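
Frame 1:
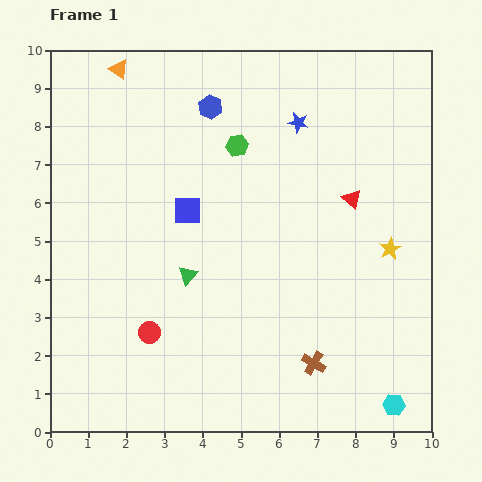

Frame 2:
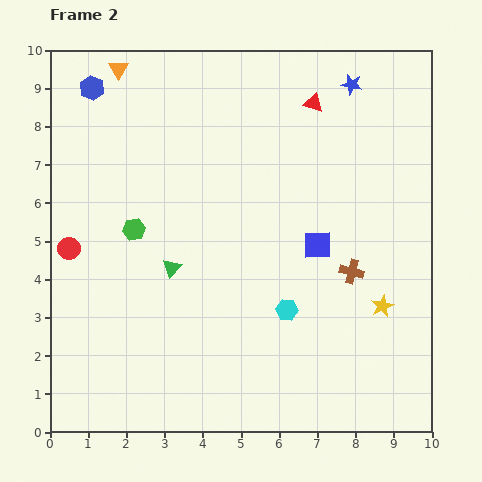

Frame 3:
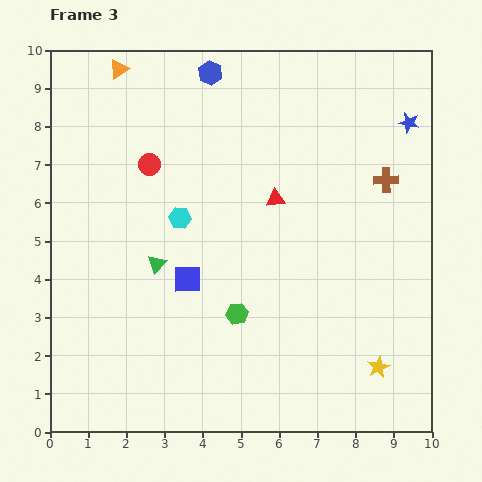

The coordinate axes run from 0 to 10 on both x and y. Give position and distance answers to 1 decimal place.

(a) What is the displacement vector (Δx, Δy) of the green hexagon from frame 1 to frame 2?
(-2.7, -2.2)

The green hexagon was at (4.9, 7.5) in frame 1 and (2.2, 5.3) in frame 2.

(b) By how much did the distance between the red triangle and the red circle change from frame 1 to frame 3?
-3.0

Distance in frame 1: 6.4. Distance in frame 3: 3.4.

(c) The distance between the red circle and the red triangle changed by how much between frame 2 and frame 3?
-4.0

Distance in frame 2: 7.4. Distance in frame 3: 3.4.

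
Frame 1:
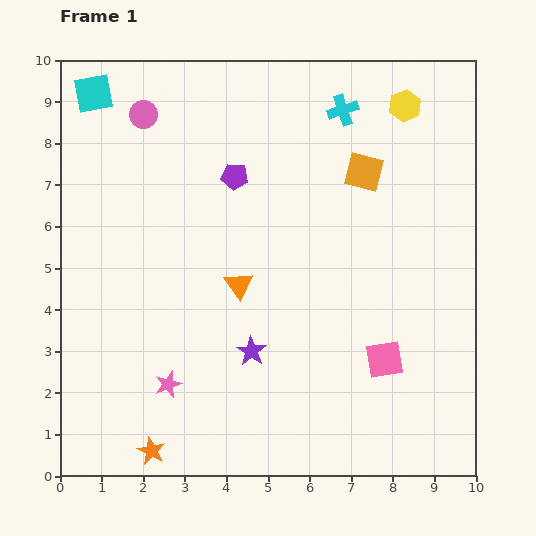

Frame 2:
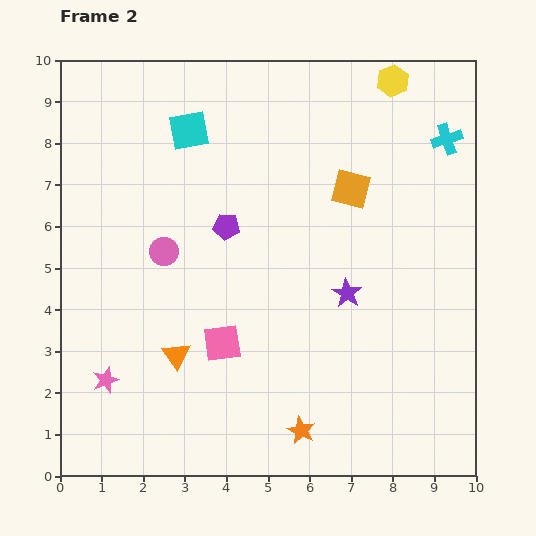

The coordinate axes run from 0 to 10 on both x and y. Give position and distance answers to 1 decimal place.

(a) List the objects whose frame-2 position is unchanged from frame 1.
none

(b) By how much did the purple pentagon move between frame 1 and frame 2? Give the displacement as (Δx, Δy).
(-0.2, -1.2)

The purple pentagon was at (4.2, 7.2) in frame 1 and (4.0, 6.0) in frame 2.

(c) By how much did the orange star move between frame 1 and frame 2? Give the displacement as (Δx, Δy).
(3.6, 0.5)

The orange star was at (2.2, 0.6) in frame 1 and (5.8, 1.1) in frame 2.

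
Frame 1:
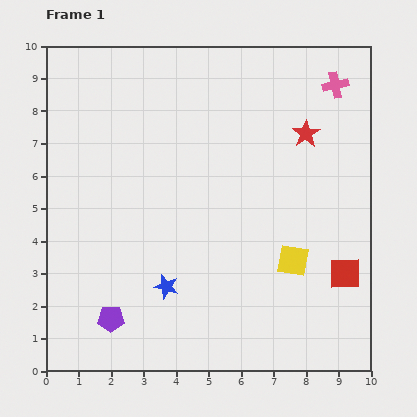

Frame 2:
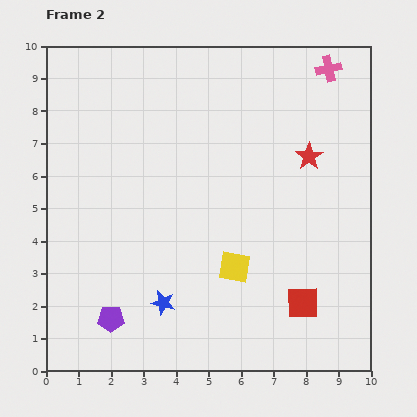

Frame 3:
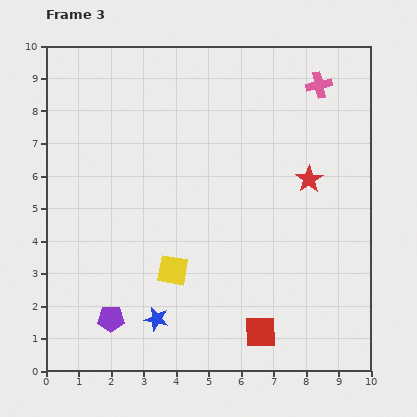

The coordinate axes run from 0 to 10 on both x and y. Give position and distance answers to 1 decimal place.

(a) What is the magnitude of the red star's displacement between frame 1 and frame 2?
0.7

The red star moved from (8.0, 7.3) to (8.1, 6.6), a distance of √(0.1² + 0.7²) ≈ 0.7.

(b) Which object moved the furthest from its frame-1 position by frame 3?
the yellow square

(moved 3.7; next 3.2)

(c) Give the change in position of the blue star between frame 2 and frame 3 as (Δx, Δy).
(-0.2, -0.5)

The blue star was at (3.6, 2.1) in frame 2 and (3.4, 1.6) in frame 3.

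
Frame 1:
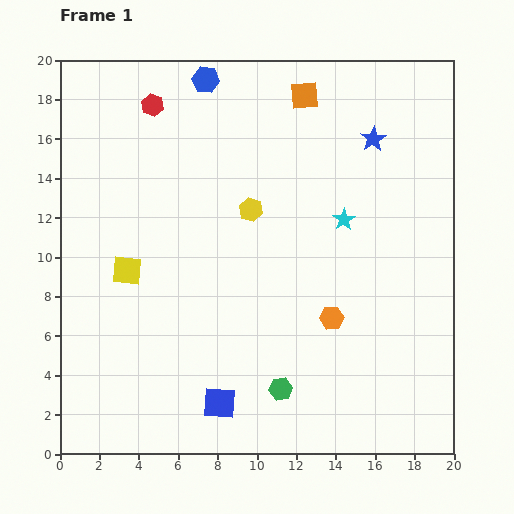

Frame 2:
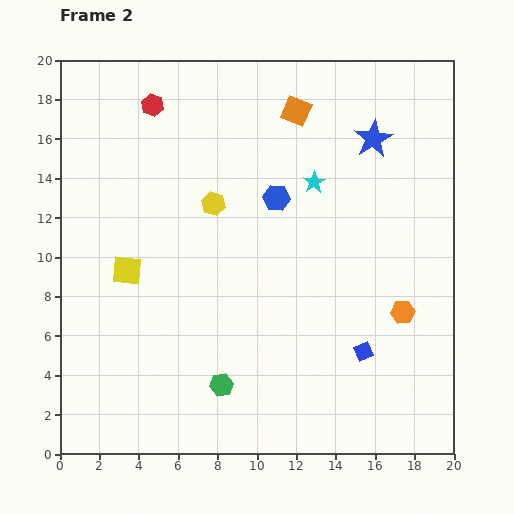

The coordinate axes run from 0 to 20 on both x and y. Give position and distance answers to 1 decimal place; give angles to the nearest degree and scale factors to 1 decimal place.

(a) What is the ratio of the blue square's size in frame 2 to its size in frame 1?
0.6×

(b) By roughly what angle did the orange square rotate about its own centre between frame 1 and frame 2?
27° clockwise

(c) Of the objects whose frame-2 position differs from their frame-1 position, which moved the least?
the orange square

(moved 0.9)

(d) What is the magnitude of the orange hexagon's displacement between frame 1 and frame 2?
3.6

The orange hexagon moved from (13.8, 6.9) to (17.4, 7.2), a distance of √(3.6² + 0.3²) ≈ 3.6.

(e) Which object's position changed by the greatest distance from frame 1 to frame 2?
the blue square

(moved 7.7; next 7.0)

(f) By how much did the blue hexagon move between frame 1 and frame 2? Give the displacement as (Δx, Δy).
(3.6, -6.0)

The blue hexagon was at (7.4, 19.0) in frame 1 and (11.0, 13.0) in frame 2.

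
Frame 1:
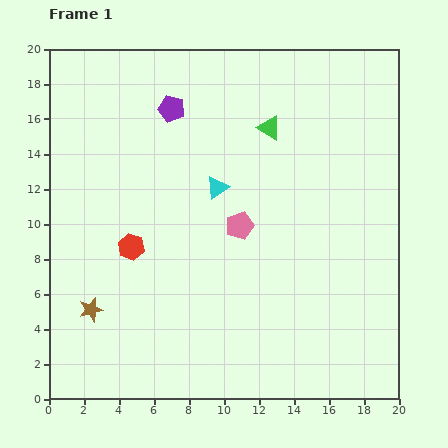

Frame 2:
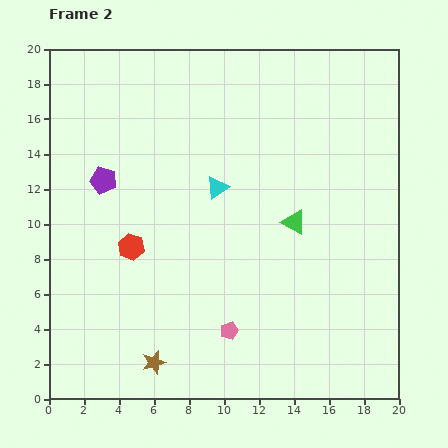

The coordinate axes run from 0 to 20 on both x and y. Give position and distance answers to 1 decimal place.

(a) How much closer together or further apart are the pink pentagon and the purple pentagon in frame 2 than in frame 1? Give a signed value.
+3.4

Distance in frame 1: 7.8. Distance in frame 2: 11.2.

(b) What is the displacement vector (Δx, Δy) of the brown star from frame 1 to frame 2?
(3.6, -3.0)

The brown star was at (2.4, 5.1) in frame 1 and (6.0, 2.1) in frame 2.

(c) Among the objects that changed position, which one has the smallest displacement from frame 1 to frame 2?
the brown star

(moved 4.7)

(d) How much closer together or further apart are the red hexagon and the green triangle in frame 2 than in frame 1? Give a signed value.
-1.0

Distance in frame 1: 10.4. Distance in frame 2: 9.4.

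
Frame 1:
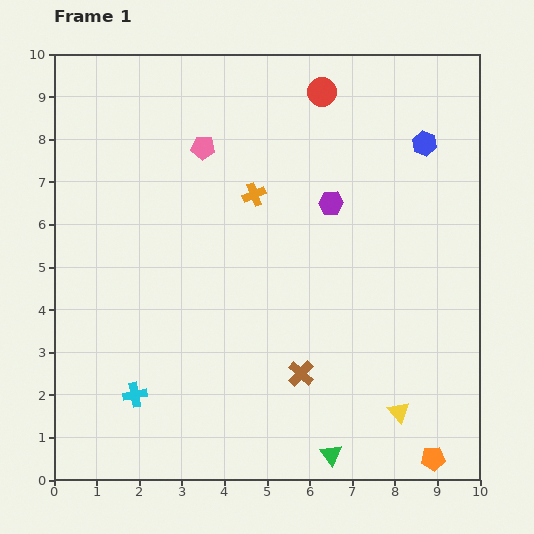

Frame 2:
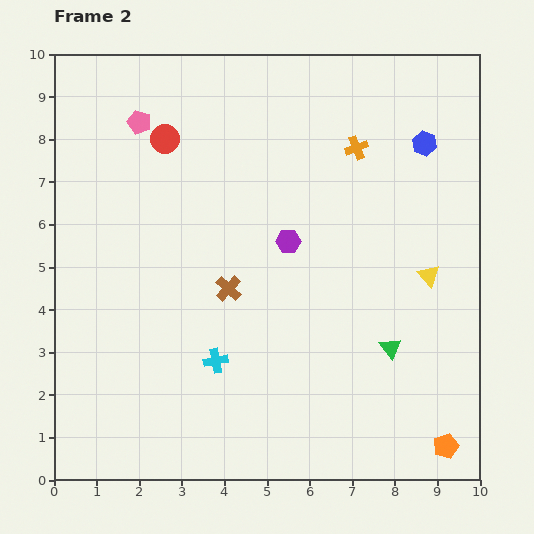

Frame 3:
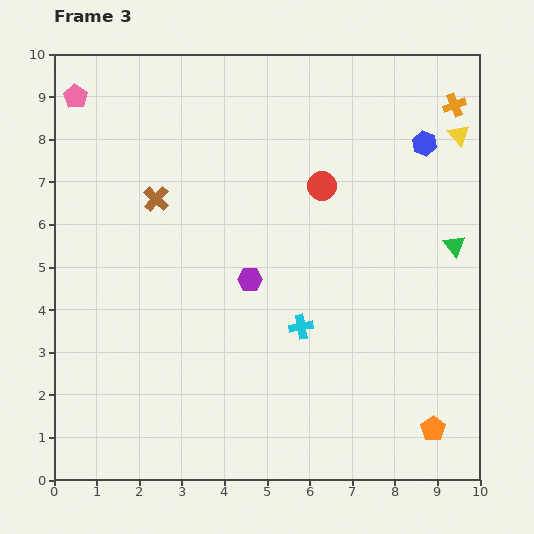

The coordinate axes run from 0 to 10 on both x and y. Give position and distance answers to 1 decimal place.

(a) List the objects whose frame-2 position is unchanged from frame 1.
the blue hexagon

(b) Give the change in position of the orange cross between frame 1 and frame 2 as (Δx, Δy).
(2.4, 1.1)

The orange cross was at (4.7, 6.7) in frame 1 and (7.1, 7.8) in frame 2.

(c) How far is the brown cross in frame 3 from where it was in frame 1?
5.3

The brown cross moved from (5.8, 2.5) to (2.4, 6.6), a distance of √(3.4² + 4.1²) ≈ 5.3.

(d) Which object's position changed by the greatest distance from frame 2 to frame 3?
the red circle

(moved 3.9; next 3.4)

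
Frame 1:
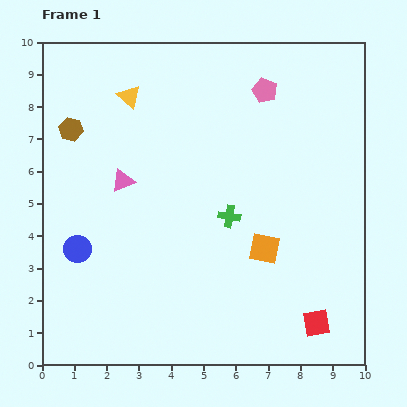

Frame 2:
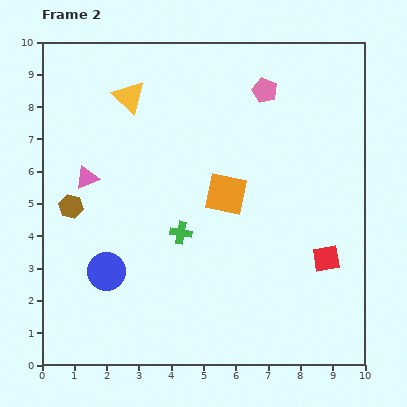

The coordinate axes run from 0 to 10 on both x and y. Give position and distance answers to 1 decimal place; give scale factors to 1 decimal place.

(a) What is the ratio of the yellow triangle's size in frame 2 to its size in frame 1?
1.4×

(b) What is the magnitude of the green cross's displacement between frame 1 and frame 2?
1.6

The green cross moved from (5.8, 4.6) to (4.3, 4.1), a distance of √(1.5² + 0.5²) ≈ 1.6.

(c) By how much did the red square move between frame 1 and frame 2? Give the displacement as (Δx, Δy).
(0.3, 2.0)

The red square was at (8.5, 1.3) in frame 1 and (8.8, 3.3) in frame 2.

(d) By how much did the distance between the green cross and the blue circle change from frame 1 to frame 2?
-2.2

Distance in frame 1: 4.8. Distance in frame 2: 2.6.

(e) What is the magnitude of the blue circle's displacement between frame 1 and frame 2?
1.1

The blue circle moved from (1.1, 3.6) to (2.0, 2.9), a distance of √(0.9² + 0.7²) ≈ 1.1.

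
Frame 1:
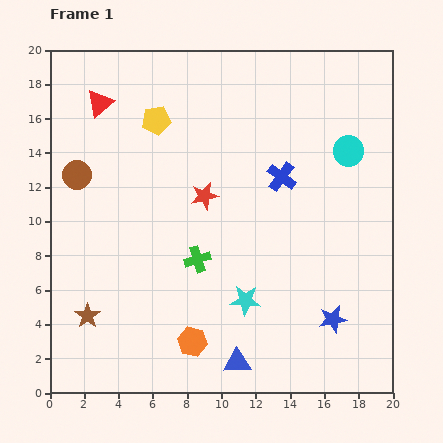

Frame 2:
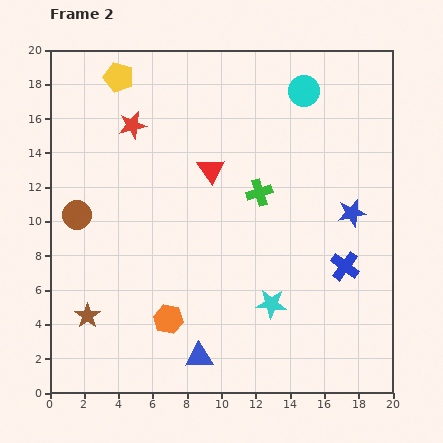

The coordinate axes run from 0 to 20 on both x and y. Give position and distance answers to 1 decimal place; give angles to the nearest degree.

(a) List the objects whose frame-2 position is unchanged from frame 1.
the brown star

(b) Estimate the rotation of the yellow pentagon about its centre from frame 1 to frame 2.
26° clockwise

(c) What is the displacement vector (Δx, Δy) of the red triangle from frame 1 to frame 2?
(6.5, -3.9)

The red triangle was at (2.9, 16.9) in frame 1 and (9.4, 13.0) in frame 2.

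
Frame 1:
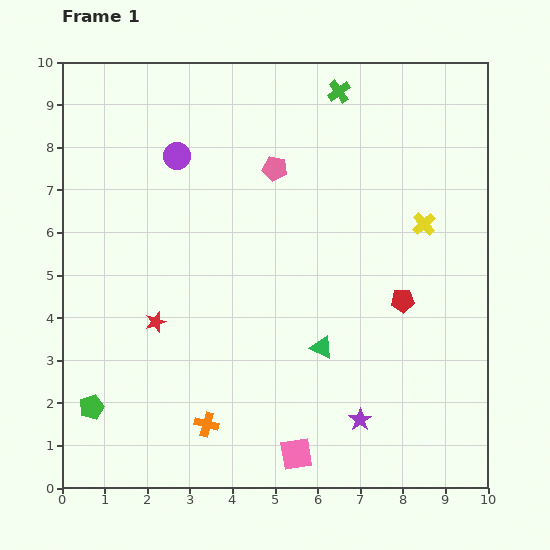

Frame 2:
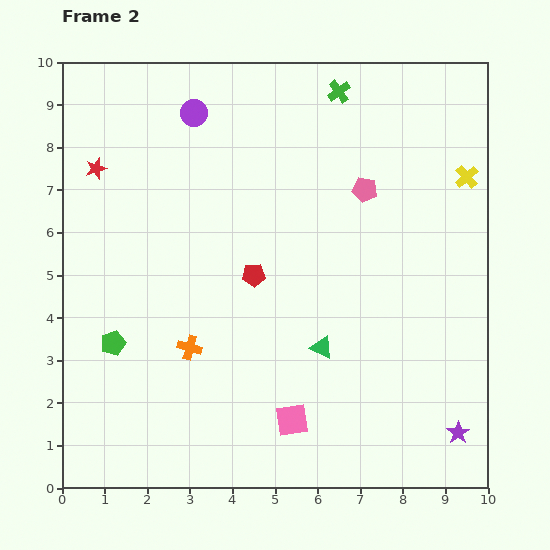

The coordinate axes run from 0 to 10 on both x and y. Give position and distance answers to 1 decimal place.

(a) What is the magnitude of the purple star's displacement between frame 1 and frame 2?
2.3

The purple star moved from (7.0, 1.6) to (9.3, 1.3), a distance of √(2.3² + 0.3²) ≈ 2.3.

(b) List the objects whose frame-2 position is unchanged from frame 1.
the green triangle, the green cross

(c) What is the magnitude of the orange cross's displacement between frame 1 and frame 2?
1.8

The orange cross moved from (3.4, 1.5) to (3.0, 3.3), a distance of √(0.4² + 1.8²) ≈ 1.8.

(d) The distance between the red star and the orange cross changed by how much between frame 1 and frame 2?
+2.0

Distance in frame 1: 2.7. Distance in frame 2: 4.7.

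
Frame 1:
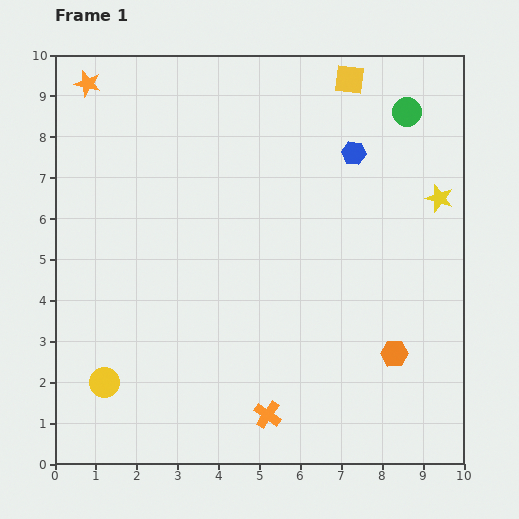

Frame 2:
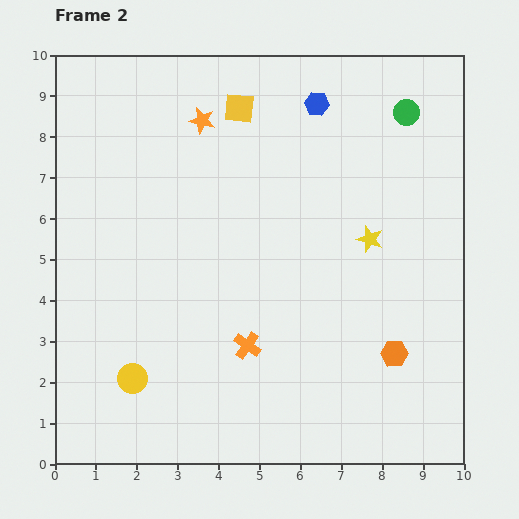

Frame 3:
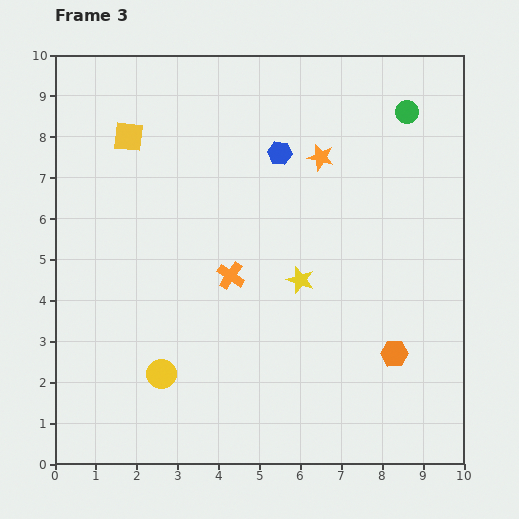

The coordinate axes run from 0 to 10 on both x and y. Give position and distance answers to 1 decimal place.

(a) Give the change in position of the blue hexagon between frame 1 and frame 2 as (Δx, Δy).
(-0.9, 1.2)

The blue hexagon was at (7.3, 7.6) in frame 1 and (6.4, 8.8) in frame 2.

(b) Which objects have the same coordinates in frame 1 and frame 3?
the orange hexagon, the green circle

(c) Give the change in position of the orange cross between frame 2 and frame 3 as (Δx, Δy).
(-0.4, 1.7)

The orange cross was at (4.7, 2.9) in frame 2 and (4.3, 4.6) in frame 3.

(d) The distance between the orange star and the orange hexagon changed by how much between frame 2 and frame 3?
-2.3

Distance in frame 2: 7.4. Distance in frame 3: 5.1.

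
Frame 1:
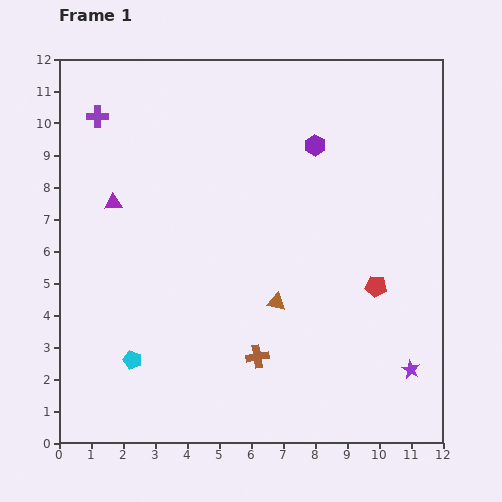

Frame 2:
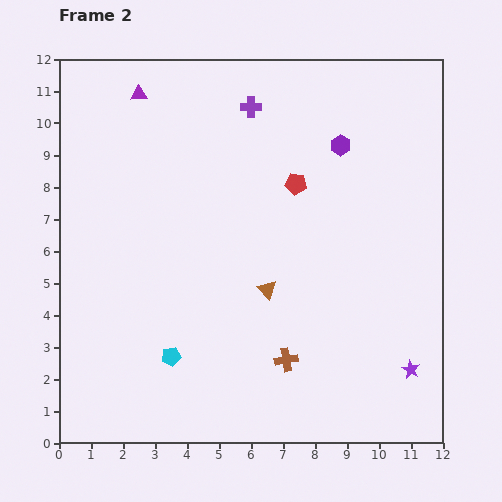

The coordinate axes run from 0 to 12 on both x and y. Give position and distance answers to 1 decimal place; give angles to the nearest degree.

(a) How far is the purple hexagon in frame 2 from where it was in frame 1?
0.8

The purple hexagon moved from (8.0, 9.3) to (8.8, 9.3), a distance of √(0.8² + 0.0²) ≈ 0.8.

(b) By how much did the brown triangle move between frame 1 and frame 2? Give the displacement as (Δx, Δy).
(-0.3, 0.4)

The brown triangle was at (6.8, 4.4) in frame 1 and (6.5, 4.8) in frame 2.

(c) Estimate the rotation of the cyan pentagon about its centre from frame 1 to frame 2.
31° counter-clockwise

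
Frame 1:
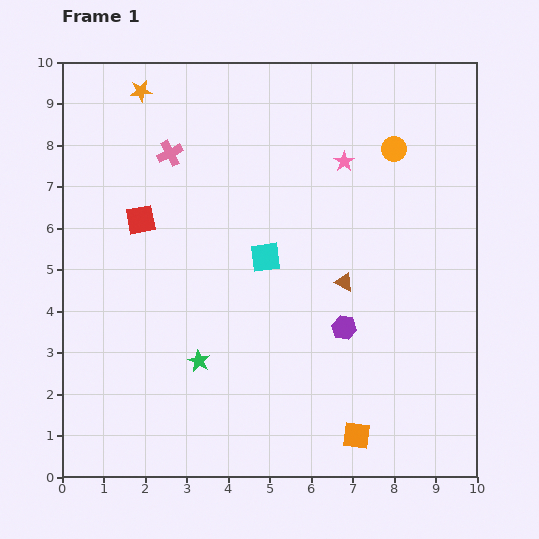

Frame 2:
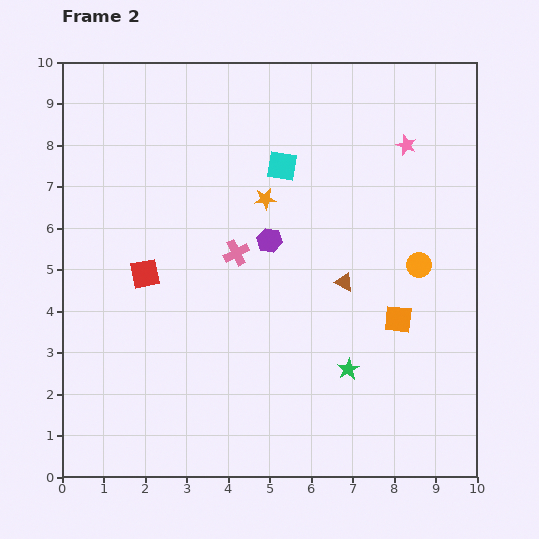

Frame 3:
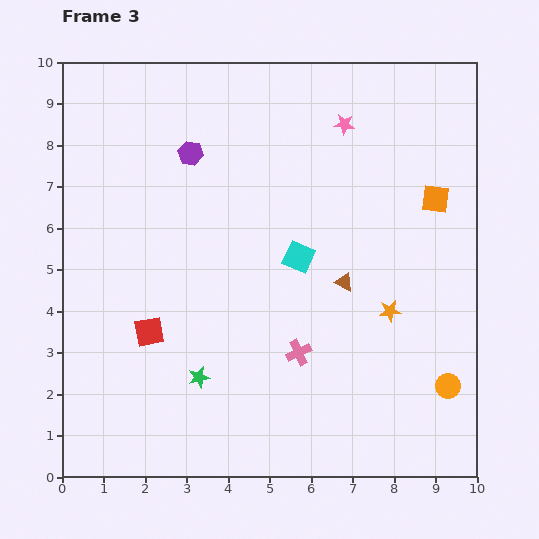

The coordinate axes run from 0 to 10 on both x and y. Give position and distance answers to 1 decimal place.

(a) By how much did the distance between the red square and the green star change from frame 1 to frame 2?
+1.7

Distance in frame 1: 3.7. Distance in frame 2: 5.4.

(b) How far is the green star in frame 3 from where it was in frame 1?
0.4

The green star moved from (3.3, 2.8) to (3.3, 2.4), a distance of √(0.0² + 0.4²) ≈ 0.4.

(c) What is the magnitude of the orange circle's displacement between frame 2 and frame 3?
3.0

The orange circle moved from (8.6, 5.1) to (9.3, 2.2), a distance of √(0.7² + 2.9²) ≈ 3.0.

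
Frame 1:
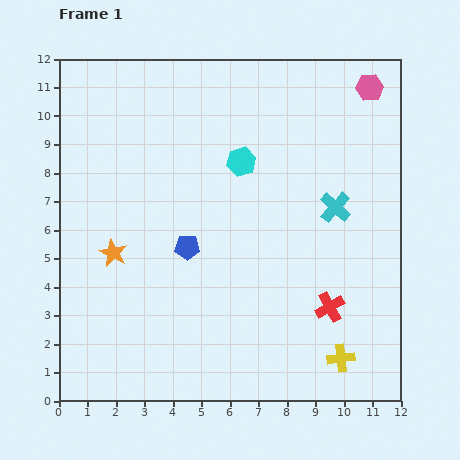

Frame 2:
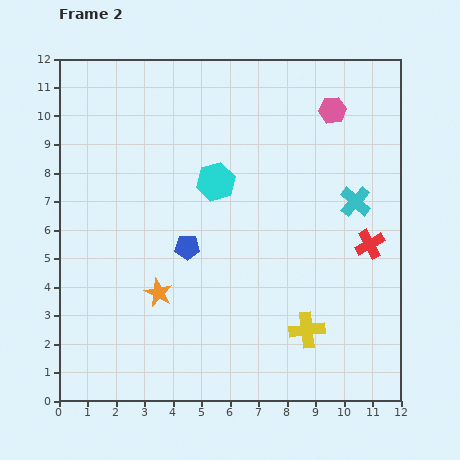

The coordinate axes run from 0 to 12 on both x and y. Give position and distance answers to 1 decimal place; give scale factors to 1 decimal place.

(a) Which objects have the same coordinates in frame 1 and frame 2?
the blue pentagon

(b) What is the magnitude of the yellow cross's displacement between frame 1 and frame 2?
1.6

The yellow cross moved from (9.9, 1.5) to (8.7, 2.5), a distance of √(1.2² + 1.0²) ≈ 1.6.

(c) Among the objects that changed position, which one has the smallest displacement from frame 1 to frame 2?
the cyan cross

(moved 0.7)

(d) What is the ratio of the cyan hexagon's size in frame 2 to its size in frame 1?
1.3×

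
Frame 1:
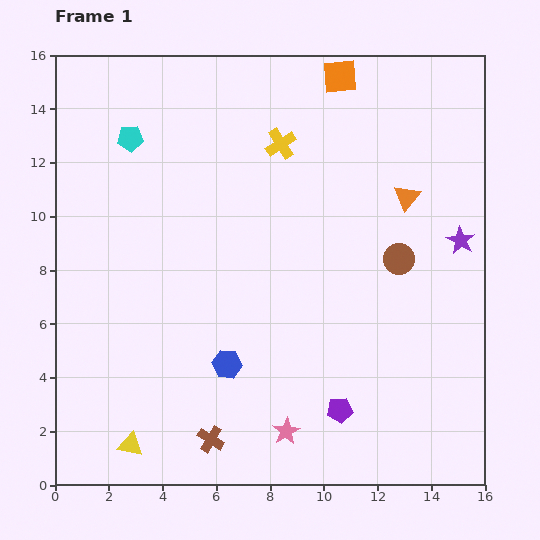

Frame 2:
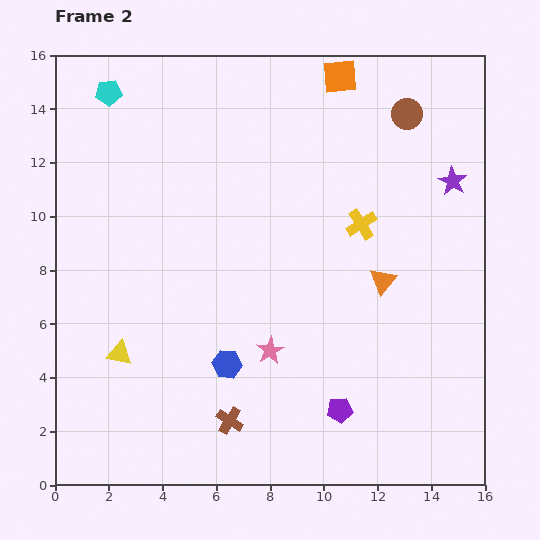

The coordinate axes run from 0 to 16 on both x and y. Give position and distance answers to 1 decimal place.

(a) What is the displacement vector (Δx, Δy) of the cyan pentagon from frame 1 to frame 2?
(-0.8, 1.7)

The cyan pentagon was at (2.8, 12.9) in frame 1 and (2.0, 14.6) in frame 2.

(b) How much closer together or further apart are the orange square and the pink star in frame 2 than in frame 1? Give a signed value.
-2.9

Distance in frame 1: 13.4. Distance in frame 2: 10.5.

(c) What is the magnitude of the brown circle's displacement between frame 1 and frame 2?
5.4

The brown circle moved from (12.8, 8.4) to (13.1, 13.8), a distance of √(0.3² + 5.4²) ≈ 5.4.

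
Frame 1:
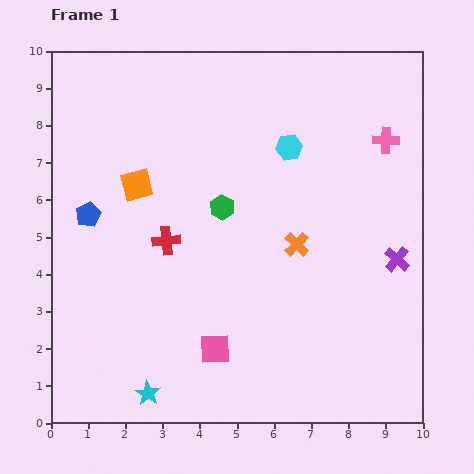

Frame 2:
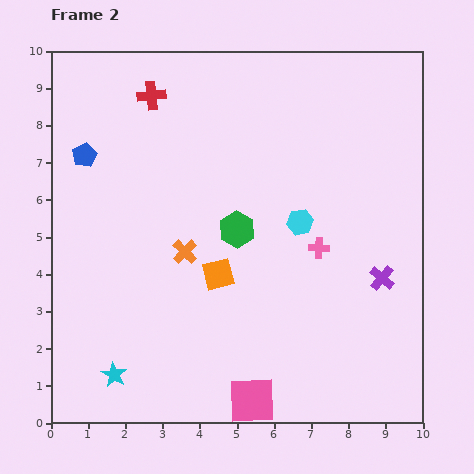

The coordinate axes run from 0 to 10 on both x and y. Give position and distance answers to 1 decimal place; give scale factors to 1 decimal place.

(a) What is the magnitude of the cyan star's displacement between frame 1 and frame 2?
1.0

The cyan star moved from (2.6, 0.8) to (1.7, 1.3), a distance of √(0.9² + 0.5²) ≈ 1.0.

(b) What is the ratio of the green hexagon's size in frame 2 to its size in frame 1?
1.4×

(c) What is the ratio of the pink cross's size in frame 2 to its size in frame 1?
0.8×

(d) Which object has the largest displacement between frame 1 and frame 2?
the red cross

(moved 3.9; next 3.4)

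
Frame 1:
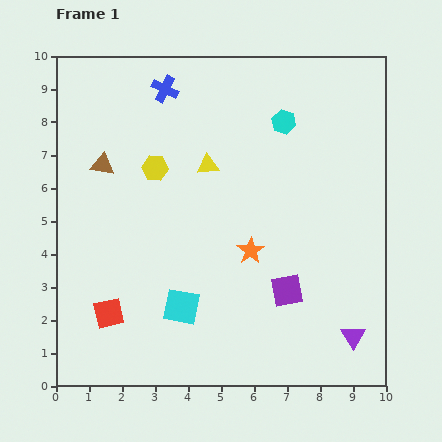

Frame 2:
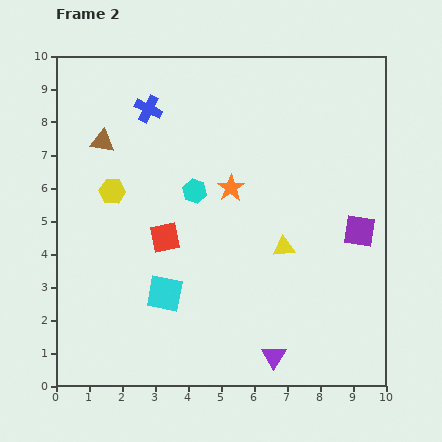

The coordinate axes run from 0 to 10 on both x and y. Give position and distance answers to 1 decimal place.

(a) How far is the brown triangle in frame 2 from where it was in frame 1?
0.7

The brown triangle moved from (1.4, 6.7) to (1.4, 7.4), a distance of √(0.0² + 0.7²) ≈ 0.7.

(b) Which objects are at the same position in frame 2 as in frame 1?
none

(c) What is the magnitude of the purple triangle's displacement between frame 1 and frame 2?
2.5

The purple triangle moved from (9.0, 1.5) to (6.6, 0.9), a distance of √(2.4² + 0.6²) ≈ 2.5.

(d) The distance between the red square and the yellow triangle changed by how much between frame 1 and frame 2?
-1.8

Distance in frame 1: 5.4. Distance in frame 2: 3.6.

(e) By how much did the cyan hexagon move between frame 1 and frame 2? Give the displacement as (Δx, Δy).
(-2.7, -2.1)

The cyan hexagon was at (6.9, 8.0) in frame 1 and (4.2, 5.9) in frame 2.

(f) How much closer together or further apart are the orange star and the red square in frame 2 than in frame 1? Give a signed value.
-2.2

Distance in frame 1: 4.7. Distance in frame 2: 2.5.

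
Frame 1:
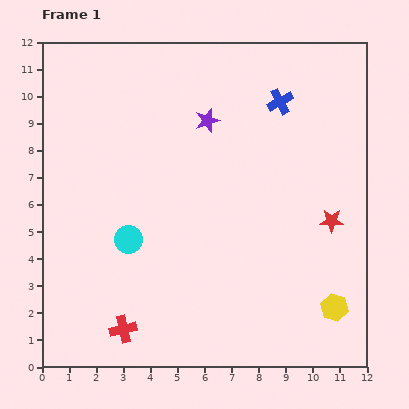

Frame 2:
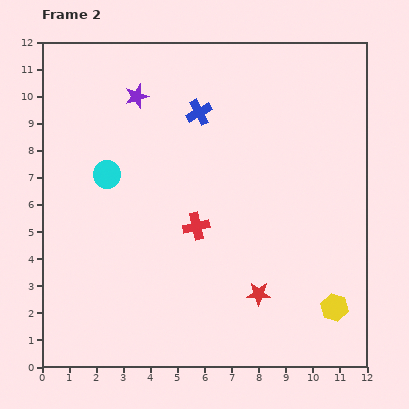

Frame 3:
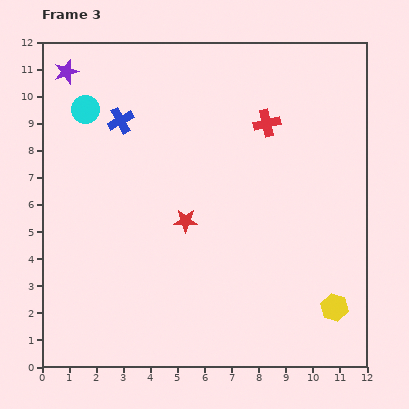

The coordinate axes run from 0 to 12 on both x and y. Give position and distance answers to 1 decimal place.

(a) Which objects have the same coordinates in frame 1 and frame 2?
the yellow hexagon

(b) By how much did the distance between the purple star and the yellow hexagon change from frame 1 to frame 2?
+2.4

Distance in frame 1: 8.3. Distance in frame 2: 10.7.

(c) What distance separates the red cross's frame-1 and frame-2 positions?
4.7

The red cross moved from (3.0, 1.4) to (5.7, 5.2), a distance of √(2.7² + 3.8²) ≈ 4.7.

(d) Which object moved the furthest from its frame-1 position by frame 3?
the red cross

(moved 9.3; next 5.9)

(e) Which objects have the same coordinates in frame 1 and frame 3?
the yellow hexagon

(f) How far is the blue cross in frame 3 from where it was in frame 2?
2.9

The blue cross moved from (5.8, 9.4) to (2.9, 9.1), a distance of √(2.9² + 0.3²) ≈ 2.9.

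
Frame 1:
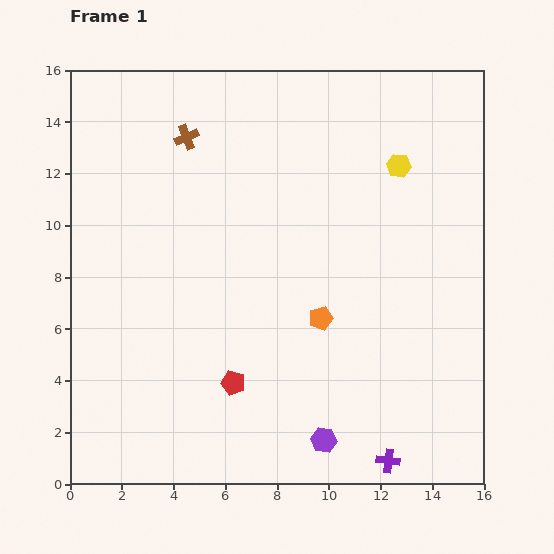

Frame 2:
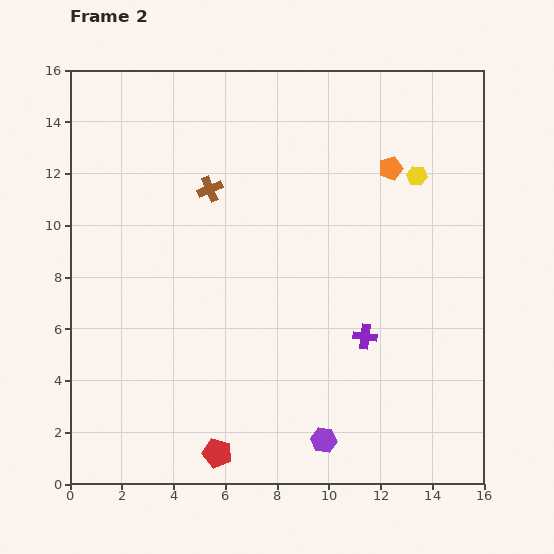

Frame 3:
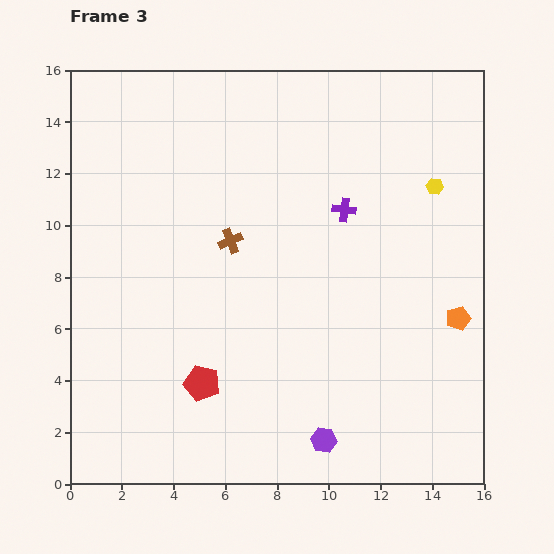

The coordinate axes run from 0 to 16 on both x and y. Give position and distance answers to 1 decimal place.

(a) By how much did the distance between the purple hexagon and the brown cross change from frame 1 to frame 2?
-2.1

Distance in frame 1: 12.8. Distance in frame 2: 10.7.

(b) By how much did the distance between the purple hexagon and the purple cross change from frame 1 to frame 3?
+6.3

Distance in frame 1: 2.6. Distance in frame 3: 8.9.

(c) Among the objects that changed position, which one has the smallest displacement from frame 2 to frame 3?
the yellow hexagon

(moved 0.8)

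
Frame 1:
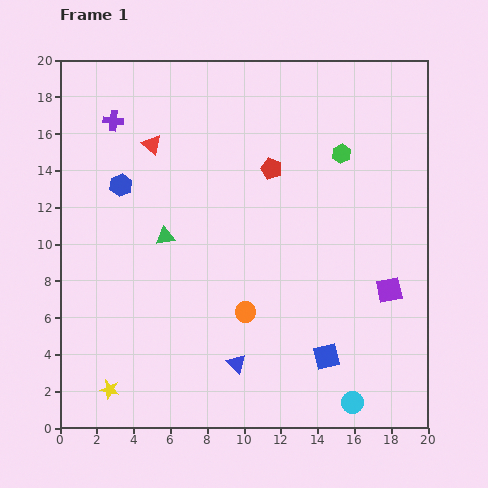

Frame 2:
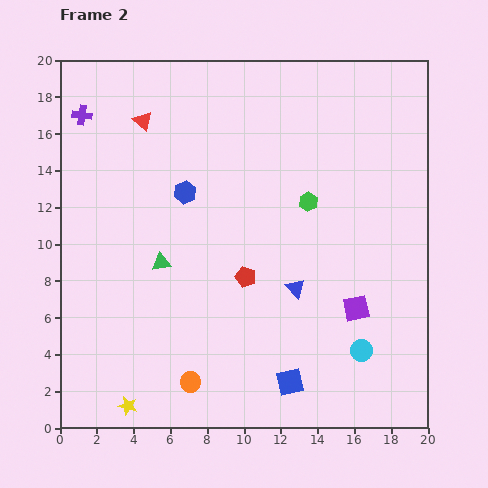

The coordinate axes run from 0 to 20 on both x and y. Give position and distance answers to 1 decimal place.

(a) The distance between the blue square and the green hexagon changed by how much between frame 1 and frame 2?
-1.1

Distance in frame 1: 11.0. Distance in frame 2: 9.9.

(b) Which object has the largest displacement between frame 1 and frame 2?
the red pentagon

(moved 6.1; next 5.2)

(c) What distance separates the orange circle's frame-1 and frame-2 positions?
4.8

The orange circle moved from (10.1, 6.3) to (7.1, 2.5), a distance of √(3.0² + 3.8²) ≈ 4.8.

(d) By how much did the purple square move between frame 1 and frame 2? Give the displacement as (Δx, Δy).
(-1.8, -1.0)

The purple square was at (17.9, 7.5) in frame 1 and (16.1, 6.5) in frame 2.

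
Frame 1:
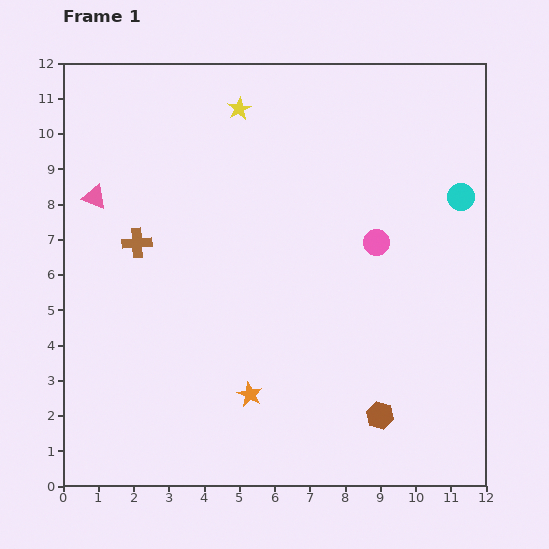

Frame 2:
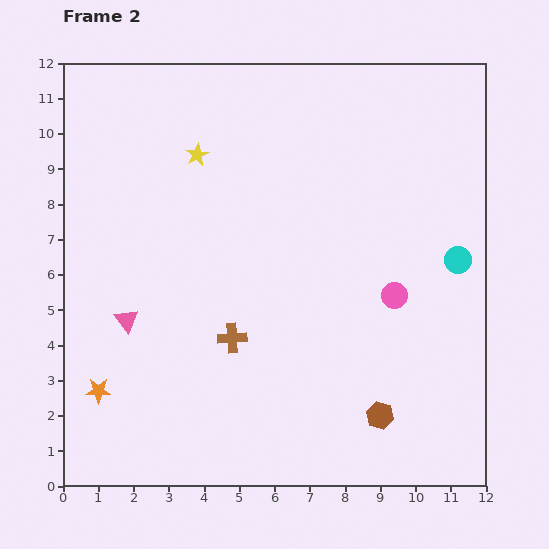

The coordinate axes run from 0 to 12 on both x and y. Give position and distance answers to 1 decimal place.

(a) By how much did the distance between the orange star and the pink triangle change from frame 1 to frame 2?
-4.9

Distance in frame 1: 7.1. Distance in frame 2: 2.2.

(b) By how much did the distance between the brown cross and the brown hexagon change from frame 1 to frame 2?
-3.8

Distance in frame 1: 8.5. Distance in frame 2: 4.7.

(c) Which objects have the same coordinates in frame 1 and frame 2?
the brown hexagon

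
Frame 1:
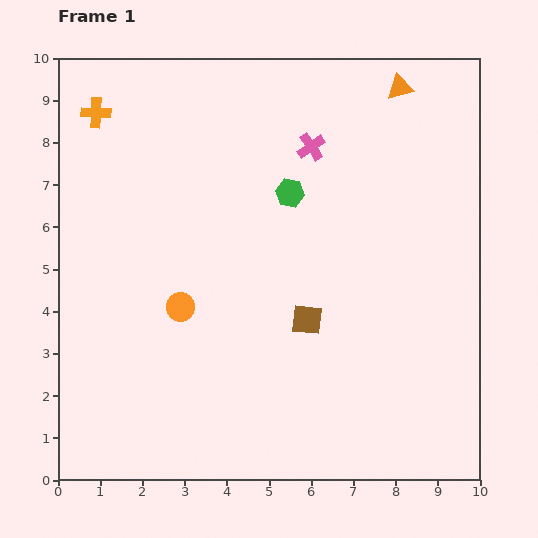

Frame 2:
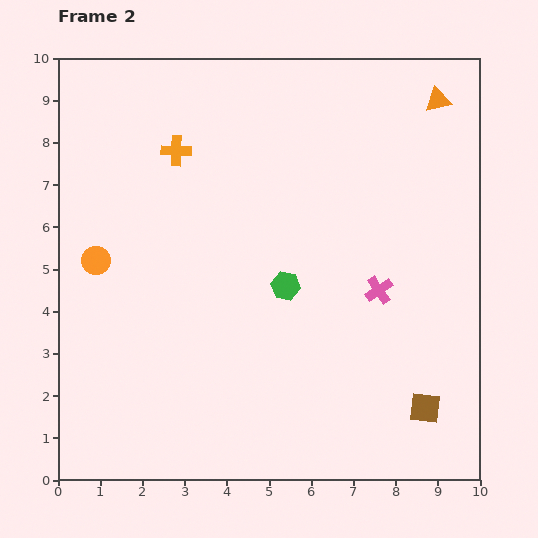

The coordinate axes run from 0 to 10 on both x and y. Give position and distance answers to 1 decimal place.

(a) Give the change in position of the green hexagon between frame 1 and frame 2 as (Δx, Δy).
(-0.1, -2.2)

The green hexagon was at (5.5, 6.8) in frame 1 and (5.4, 4.6) in frame 2.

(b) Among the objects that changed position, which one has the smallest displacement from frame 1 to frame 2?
the orange triangle

(moved 0.9)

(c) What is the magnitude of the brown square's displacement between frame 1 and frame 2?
3.5

The brown square moved from (5.9, 3.8) to (8.7, 1.7), a distance of √(2.8² + 2.1²) ≈ 3.5.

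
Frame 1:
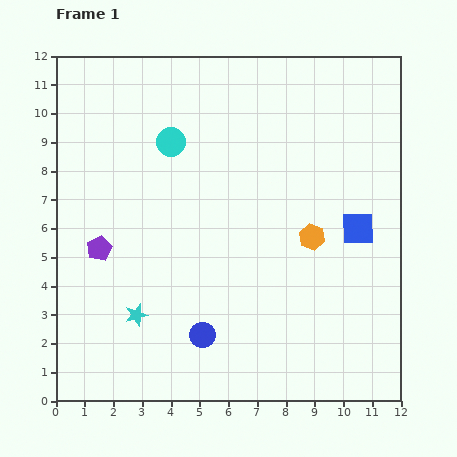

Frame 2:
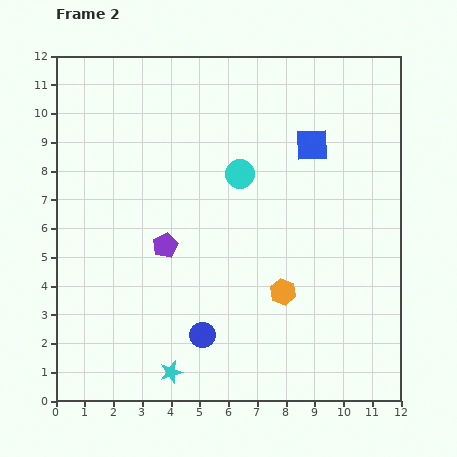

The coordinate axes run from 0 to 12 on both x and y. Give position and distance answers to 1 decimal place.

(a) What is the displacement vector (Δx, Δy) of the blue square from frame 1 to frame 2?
(-1.6, 2.9)

The blue square was at (10.5, 6.0) in frame 1 and (8.9, 8.9) in frame 2.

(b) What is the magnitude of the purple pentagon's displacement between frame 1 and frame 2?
2.3

The purple pentagon moved from (1.5, 5.3) to (3.8, 5.4), a distance of √(2.3² + 0.1²) ≈ 2.3.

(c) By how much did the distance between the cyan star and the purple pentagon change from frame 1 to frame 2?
+1.8

Distance in frame 1: 2.6. Distance in frame 2: 4.4.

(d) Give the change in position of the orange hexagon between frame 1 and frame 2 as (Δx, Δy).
(-1.0, -1.9)

The orange hexagon was at (8.9, 5.7) in frame 1 and (7.9, 3.8) in frame 2.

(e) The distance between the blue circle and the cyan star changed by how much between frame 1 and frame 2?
-0.7

Distance in frame 1: 2.4. Distance in frame 2: 1.7.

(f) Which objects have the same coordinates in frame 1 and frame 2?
the blue circle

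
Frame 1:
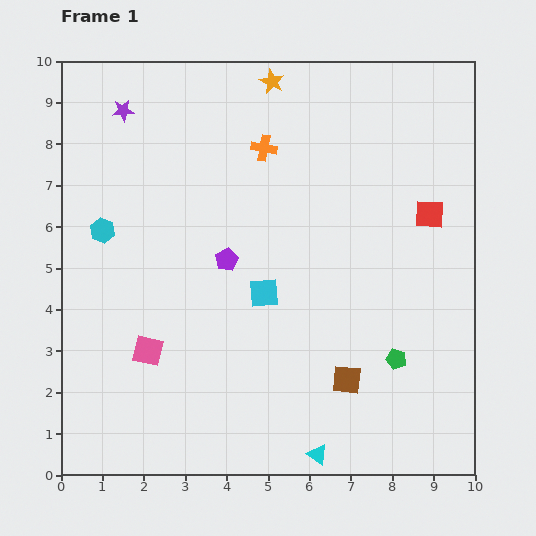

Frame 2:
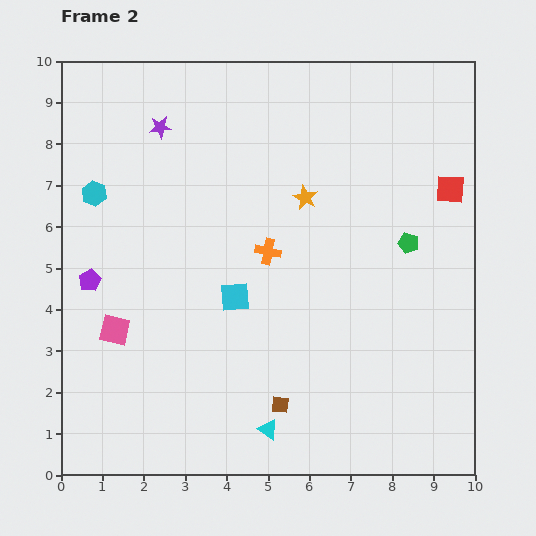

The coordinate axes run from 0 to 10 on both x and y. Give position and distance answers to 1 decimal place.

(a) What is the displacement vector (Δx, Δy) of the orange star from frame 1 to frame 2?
(0.8, -2.8)

The orange star was at (5.1, 9.5) in frame 1 and (5.9, 6.7) in frame 2.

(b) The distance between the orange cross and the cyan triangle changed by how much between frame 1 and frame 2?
-3.2

Distance in frame 1: 7.5. Distance in frame 2: 4.3.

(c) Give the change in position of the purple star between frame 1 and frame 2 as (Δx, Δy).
(0.9, -0.4)

The purple star was at (1.5, 8.8) in frame 1 and (2.4, 8.4) in frame 2.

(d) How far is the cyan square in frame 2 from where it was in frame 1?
0.7

The cyan square moved from (4.9, 4.4) to (4.2, 4.3), a distance of √(0.7² + 0.1²) ≈ 0.7.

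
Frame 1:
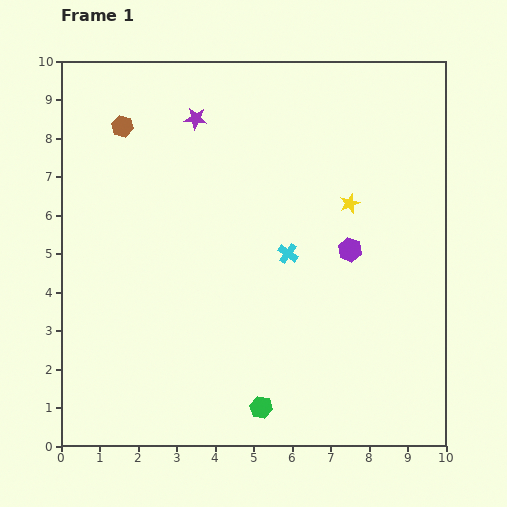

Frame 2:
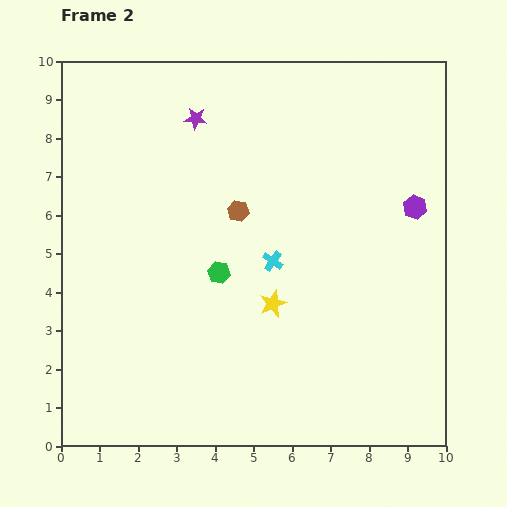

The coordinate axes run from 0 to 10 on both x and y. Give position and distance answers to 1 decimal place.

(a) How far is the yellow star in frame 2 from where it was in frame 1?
3.3

The yellow star moved from (7.5, 6.3) to (5.5, 3.7), a distance of √(2.0² + 2.6²) ≈ 3.3.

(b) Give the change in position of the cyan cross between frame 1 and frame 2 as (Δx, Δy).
(-0.4, -0.2)

The cyan cross was at (5.9, 5.0) in frame 1 and (5.5, 4.8) in frame 2.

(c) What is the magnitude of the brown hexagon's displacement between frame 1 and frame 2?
3.7

The brown hexagon moved from (1.6, 8.3) to (4.6, 6.1), a distance of √(3.0² + 2.2²) ≈ 3.7.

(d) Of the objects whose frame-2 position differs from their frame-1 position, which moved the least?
the cyan cross

(moved 0.4)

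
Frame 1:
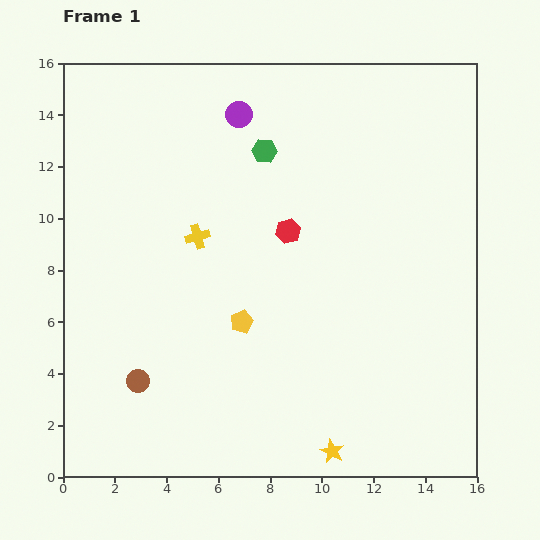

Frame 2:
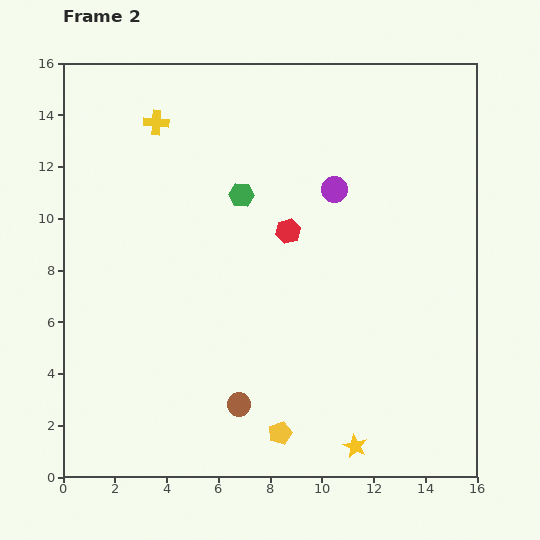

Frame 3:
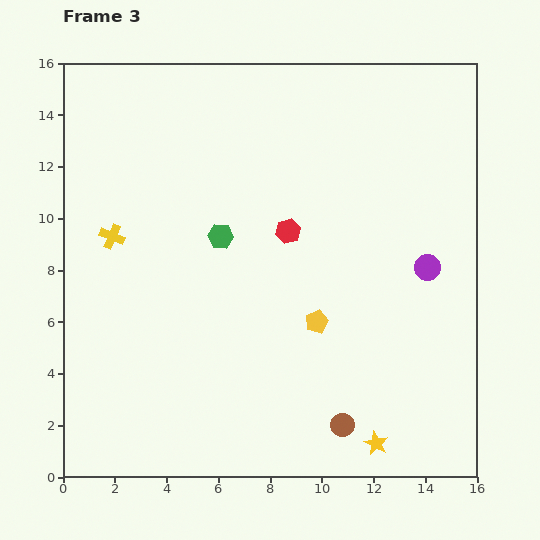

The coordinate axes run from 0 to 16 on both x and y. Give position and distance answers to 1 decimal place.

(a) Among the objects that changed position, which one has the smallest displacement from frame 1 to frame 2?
the yellow star

(moved 0.9)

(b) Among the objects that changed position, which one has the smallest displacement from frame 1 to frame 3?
the yellow star

(moved 1.7)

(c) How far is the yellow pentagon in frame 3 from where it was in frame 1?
2.9

The yellow pentagon moved from (6.9, 6.0) to (9.8, 6.0), a distance of √(2.9² + 0.0²) ≈ 2.9.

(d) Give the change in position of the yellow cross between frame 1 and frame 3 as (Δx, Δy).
(-3.3, 0.0)

The yellow cross was at (5.2, 9.3) in frame 1 and (1.9, 9.3) in frame 3.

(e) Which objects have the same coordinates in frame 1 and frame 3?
the red hexagon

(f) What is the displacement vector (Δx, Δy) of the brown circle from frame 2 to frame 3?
(4.0, -0.8)

The brown circle was at (6.8, 2.8) in frame 2 and (10.8, 2.0) in frame 3.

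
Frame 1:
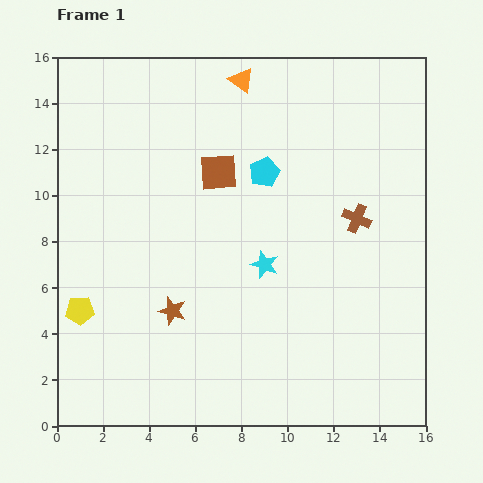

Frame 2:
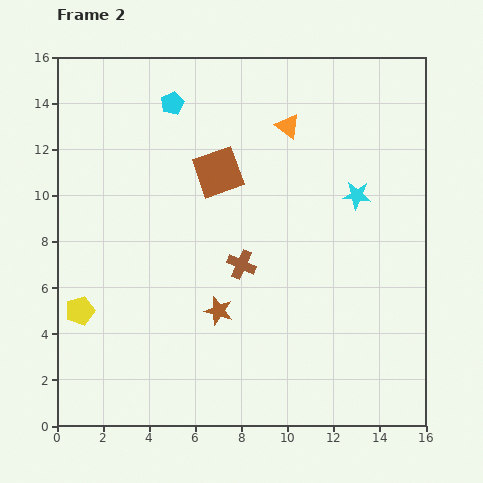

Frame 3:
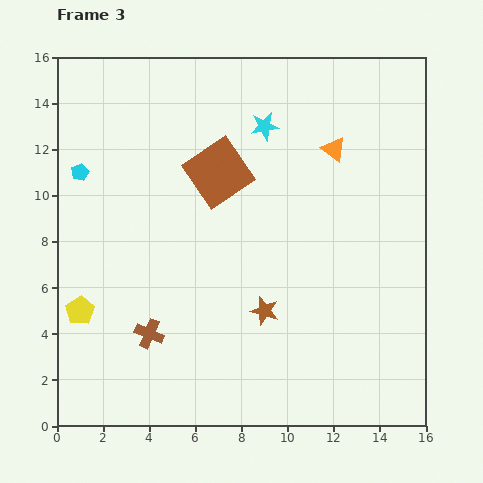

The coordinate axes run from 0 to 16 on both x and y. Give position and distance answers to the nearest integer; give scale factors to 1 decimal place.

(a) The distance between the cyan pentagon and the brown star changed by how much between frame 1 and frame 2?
+2

Distance in frame 1: 7. Distance in frame 2: 9.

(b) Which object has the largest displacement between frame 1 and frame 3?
the brown cross

(moved 10; next 8)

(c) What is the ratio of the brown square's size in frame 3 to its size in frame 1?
1.7×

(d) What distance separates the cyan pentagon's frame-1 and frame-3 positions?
8

The cyan pentagon moved from (9, 11) to (1, 11), a distance of √(8² + 0²) ≈ 8.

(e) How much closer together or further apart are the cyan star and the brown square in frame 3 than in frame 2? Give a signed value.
-3

Distance in frame 2: 6. Distance in frame 3: 3.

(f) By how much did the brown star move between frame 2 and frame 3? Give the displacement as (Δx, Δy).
(2, 0)

The brown star was at (7, 5) in frame 2 and (9, 5) in frame 3.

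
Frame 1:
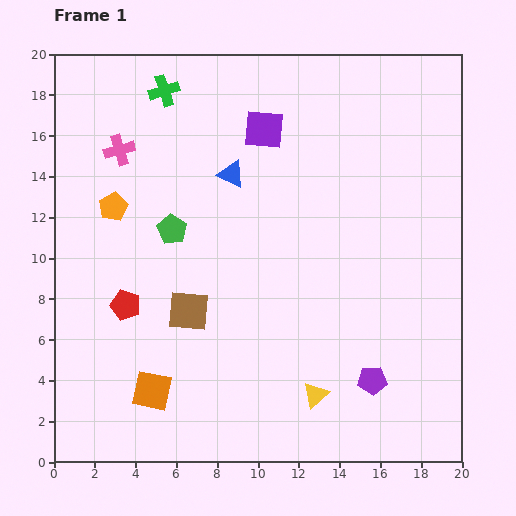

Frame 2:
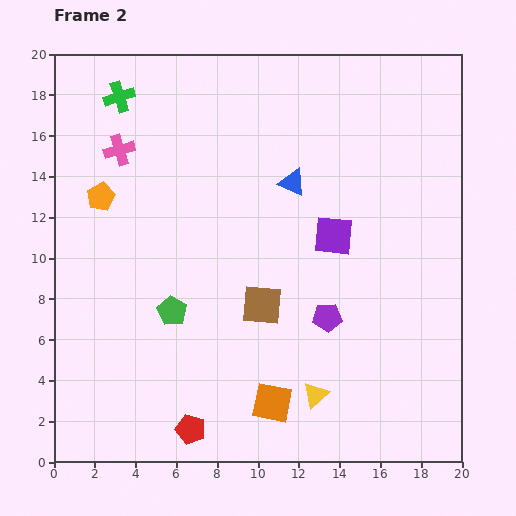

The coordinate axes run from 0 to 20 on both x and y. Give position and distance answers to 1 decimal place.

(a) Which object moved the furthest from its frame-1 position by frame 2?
the red pentagon

(moved 6.9; next 6.2)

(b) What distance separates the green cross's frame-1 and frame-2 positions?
2.2

The green cross moved from (5.4, 18.2) to (3.2, 17.9), a distance of √(2.2² + 0.3²) ≈ 2.2.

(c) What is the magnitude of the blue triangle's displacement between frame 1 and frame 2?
3.0

The blue triangle moved from (8.7, 14.1) to (11.7, 13.7), a distance of √(3.0² + 0.4²) ≈ 3.0.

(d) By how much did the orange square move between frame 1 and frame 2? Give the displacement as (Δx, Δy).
(5.9, -0.6)

The orange square was at (4.8, 3.5) in frame 1 and (10.7, 2.9) in frame 2.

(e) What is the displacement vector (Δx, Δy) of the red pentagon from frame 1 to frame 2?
(3.2, -6.1)

The red pentagon was at (3.5, 7.7) in frame 1 and (6.7, 1.6) in frame 2.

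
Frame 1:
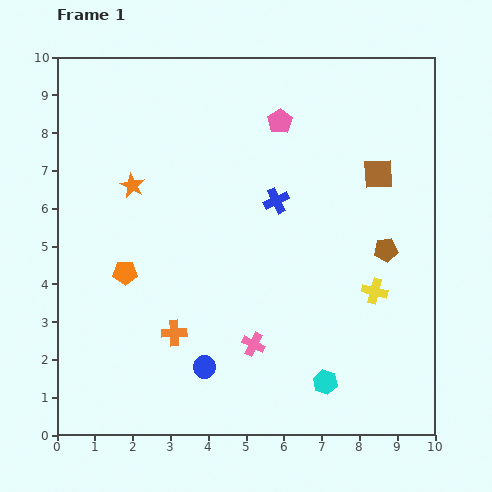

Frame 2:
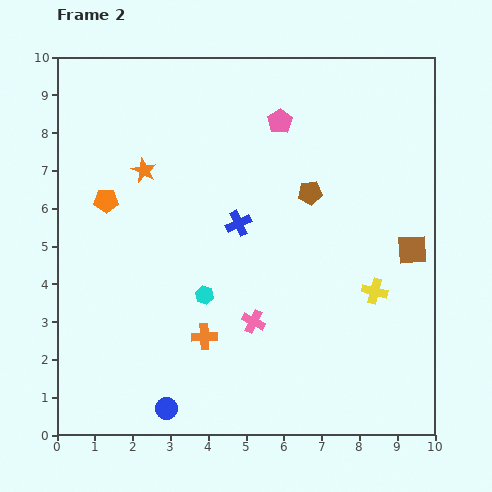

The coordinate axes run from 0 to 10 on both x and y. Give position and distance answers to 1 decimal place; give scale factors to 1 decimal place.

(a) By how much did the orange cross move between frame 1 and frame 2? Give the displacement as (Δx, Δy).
(0.8, -0.1)

The orange cross was at (3.1, 2.7) in frame 1 and (3.9, 2.6) in frame 2.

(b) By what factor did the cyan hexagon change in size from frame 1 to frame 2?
0.8×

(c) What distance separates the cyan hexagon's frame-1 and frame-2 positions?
3.9

The cyan hexagon moved from (7.1, 1.4) to (3.9, 3.7), a distance of √(3.2² + 2.3²) ≈ 3.9.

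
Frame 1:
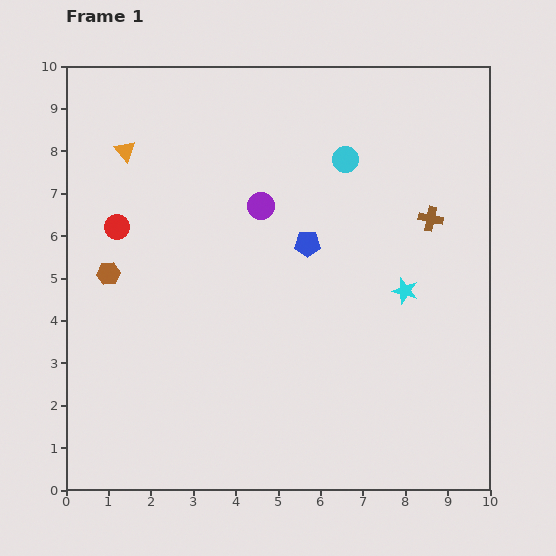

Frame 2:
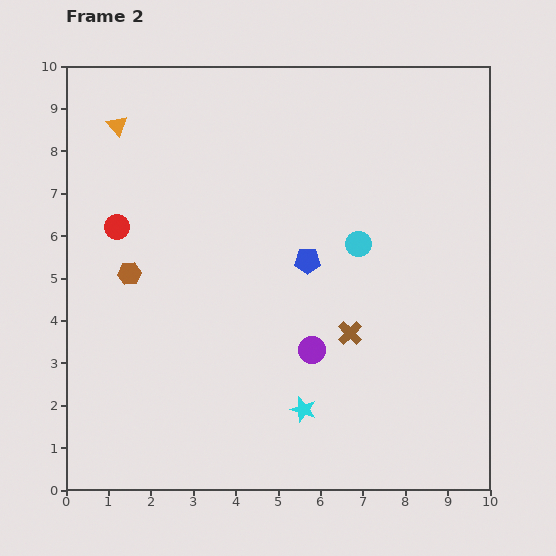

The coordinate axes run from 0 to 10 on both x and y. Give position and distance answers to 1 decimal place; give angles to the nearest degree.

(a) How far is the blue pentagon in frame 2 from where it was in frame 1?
0.4

The blue pentagon moved from (5.7, 5.8) to (5.7, 5.4), a distance of √(0.0² + 0.4²) ≈ 0.4.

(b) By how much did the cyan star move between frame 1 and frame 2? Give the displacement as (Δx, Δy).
(-2.4, -2.8)

The cyan star was at (8.0, 4.7) in frame 1 and (5.6, 1.9) in frame 2.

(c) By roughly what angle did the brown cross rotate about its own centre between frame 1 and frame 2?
34° clockwise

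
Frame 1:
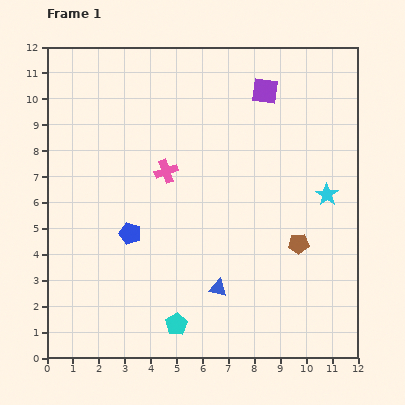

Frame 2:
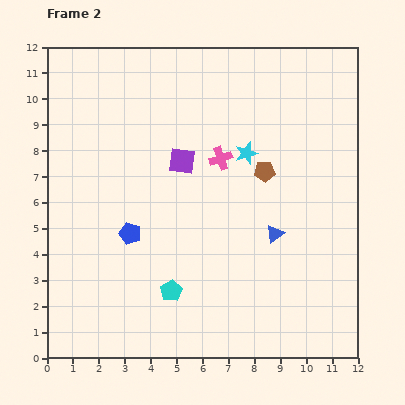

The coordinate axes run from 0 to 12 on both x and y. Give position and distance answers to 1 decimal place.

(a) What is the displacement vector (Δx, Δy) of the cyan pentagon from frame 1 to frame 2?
(-0.2, 1.3)

The cyan pentagon was at (5.0, 1.3) in frame 1 and (4.8, 2.6) in frame 2.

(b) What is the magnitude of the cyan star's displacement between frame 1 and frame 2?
3.5

The cyan star moved from (10.8, 6.3) to (7.7, 7.9), a distance of √(3.1² + 1.6²) ≈ 3.5.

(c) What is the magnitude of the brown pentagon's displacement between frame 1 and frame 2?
3.1

The brown pentagon moved from (9.7, 4.4) to (8.4, 7.2), a distance of √(1.3² + 2.8²) ≈ 3.1.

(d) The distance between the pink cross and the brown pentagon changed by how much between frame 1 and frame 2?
-4.0

Distance in frame 1: 5.8. Distance in frame 2: 1.8.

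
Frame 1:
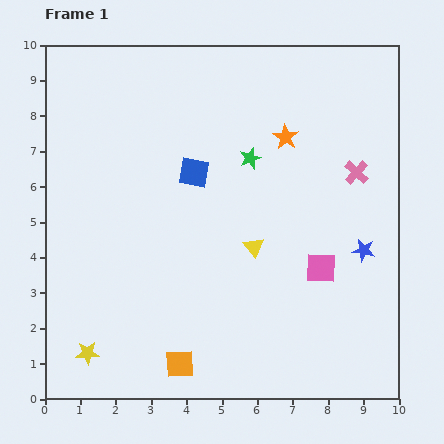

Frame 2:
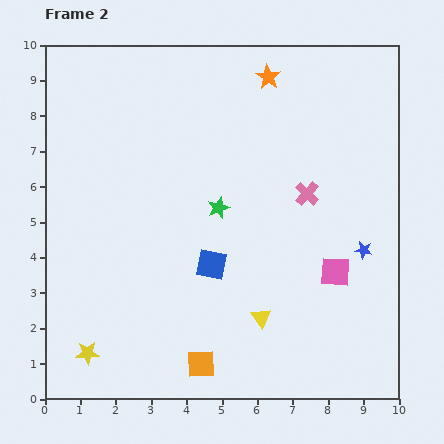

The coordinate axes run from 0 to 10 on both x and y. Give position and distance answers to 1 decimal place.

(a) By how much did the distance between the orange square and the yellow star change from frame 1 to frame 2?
+0.6

Distance in frame 1: 2.6. Distance in frame 2: 3.2.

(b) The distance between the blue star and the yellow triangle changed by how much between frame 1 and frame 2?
+0.4

Distance in frame 1: 3.1. Distance in frame 2: 3.5.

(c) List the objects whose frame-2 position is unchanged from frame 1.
the blue star, the yellow star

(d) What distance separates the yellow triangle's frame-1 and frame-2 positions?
2.0

The yellow triangle moved from (5.9, 4.3) to (6.1, 2.3), a distance of √(0.2² + 2.0²) ≈ 2.0.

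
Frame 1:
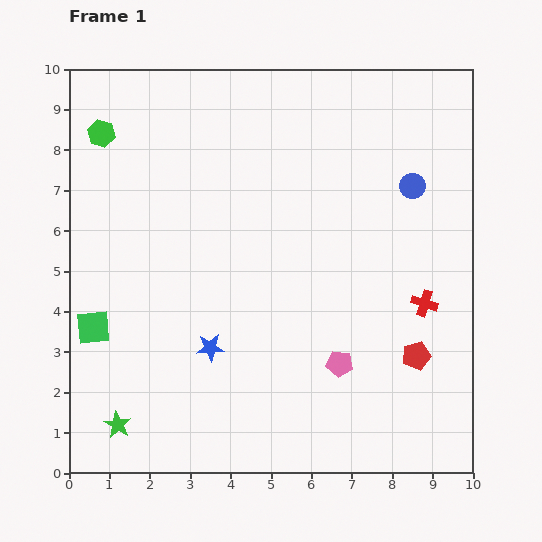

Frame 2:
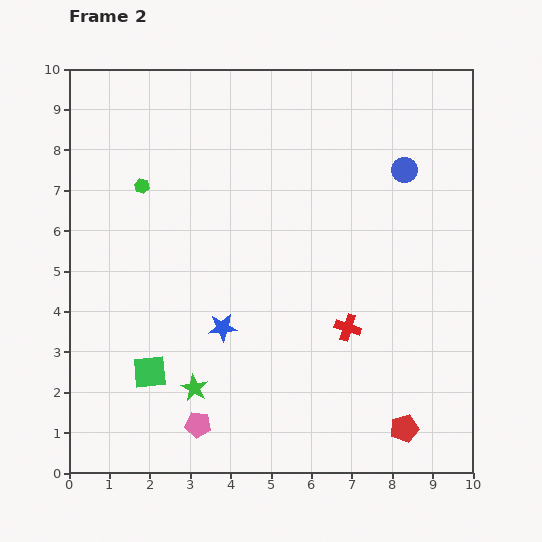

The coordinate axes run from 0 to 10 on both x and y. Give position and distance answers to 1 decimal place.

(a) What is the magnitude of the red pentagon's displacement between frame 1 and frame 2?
1.8

The red pentagon moved from (8.6, 2.9) to (8.3, 1.1), a distance of √(0.3² + 1.8²) ≈ 1.8.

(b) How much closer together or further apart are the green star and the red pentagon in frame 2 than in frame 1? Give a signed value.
-2.3

Distance in frame 1: 7.6. Distance in frame 2: 5.3.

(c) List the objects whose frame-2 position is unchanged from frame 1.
none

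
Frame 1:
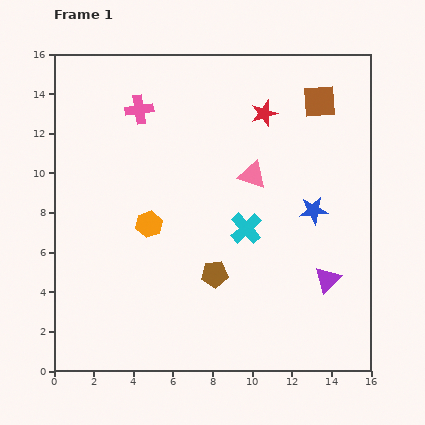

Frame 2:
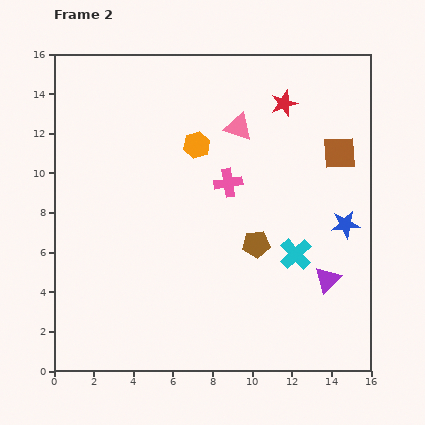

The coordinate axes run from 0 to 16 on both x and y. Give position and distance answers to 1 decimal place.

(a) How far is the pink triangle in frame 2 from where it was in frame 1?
2.5

The pink triangle moved from (10.0, 9.9) to (9.3, 12.3), a distance of √(0.7² + 2.4²) ≈ 2.5.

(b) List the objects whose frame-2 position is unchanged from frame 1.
the purple triangle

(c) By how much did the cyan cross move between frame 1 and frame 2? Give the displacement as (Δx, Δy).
(2.5, -1.3)

The cyan cross was at (9.7, 7.2) in frame 1 and (12.2, 5.9) in frame 2.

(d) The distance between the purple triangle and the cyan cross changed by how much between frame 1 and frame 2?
-2.8

Distance in frame 1: 4.9. Distance in frame 2: 2.1.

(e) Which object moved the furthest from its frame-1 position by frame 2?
the pink cross

(moved 5.8; next 4.7)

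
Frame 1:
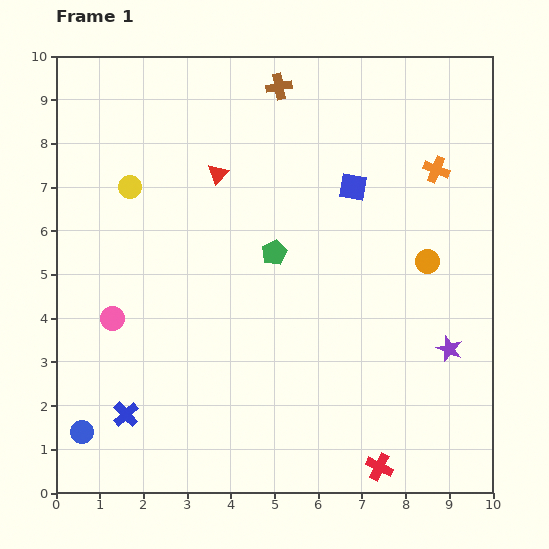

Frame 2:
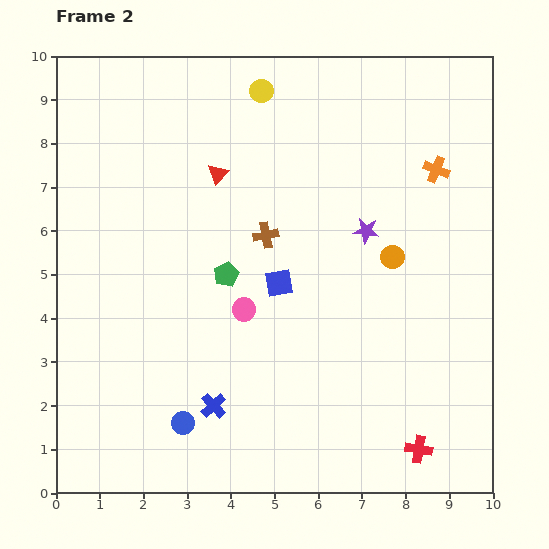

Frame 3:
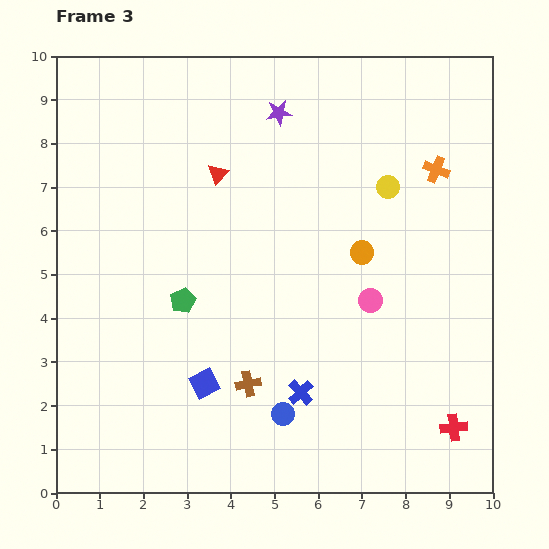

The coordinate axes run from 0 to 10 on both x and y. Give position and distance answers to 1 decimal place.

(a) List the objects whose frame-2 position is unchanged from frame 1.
the red triangle, the orange cross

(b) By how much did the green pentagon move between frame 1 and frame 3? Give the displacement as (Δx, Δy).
(-2.1, -1.1)

The green pentagon was at (5.0, 5.5) in frame 1 and (2.9, 4.4) in frame 3.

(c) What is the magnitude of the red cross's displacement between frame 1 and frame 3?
1.9

The red cross moved from (7.4, 0.6) to (9.1, 1.5), a distance of √(1.7² + 0.9²) ≈ 1.9.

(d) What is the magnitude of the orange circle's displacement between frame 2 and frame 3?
0.7

The orange circle moved from (7.7, 5.4) to (7.0, 5.5), a distance of √(0.7² + 0.1²) ≈ 0.7.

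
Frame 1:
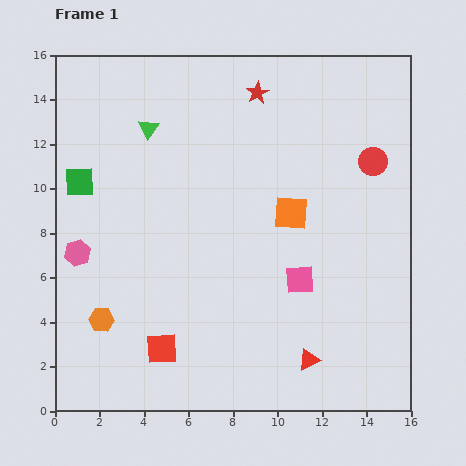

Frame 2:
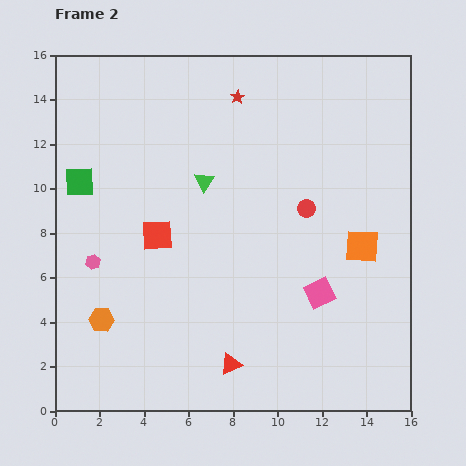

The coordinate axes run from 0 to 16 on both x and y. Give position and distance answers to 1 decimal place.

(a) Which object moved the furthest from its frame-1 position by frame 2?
the red square

(moved 5.1; next 3.7)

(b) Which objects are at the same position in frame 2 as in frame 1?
the orange hexagon, the green square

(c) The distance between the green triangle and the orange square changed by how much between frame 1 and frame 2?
+0.3

Distance in frame 1: 7.4. Distance in frame 2: 7.7.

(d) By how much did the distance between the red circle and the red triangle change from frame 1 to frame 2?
-1.6

Distance in frame 1: 9.4. Distance in frame 2: 7.8.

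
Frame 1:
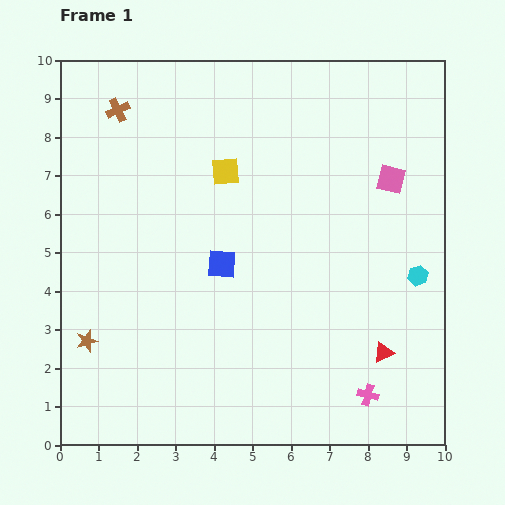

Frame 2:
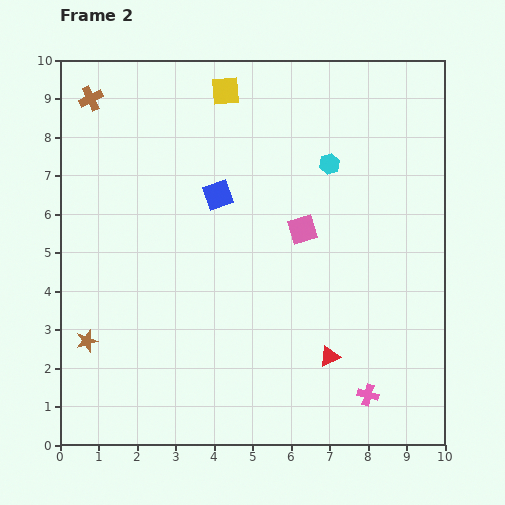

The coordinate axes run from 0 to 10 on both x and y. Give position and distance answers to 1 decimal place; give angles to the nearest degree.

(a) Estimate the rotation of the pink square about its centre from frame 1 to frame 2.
32° counter-clockwise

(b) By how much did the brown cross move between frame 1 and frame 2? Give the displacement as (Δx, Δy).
(-0.7, 0.3)

The brown cross was at (1.5, 8.7) in frame 1 and (0.8, 9.0) in frame 2.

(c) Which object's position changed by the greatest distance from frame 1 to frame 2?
the cyan hexagon

(moved 3.7; next 2.6)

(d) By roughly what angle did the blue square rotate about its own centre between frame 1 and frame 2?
23° counter-clockwise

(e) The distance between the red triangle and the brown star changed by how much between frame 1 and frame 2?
-1.4

Distance in frame 1: 7.7. Distance in frame 2: 6.3.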